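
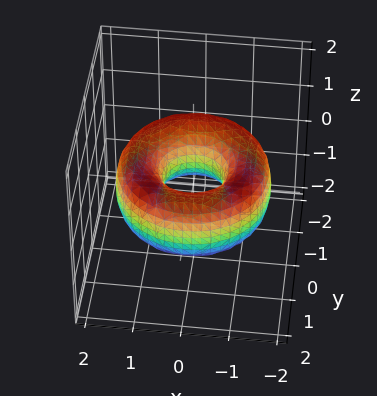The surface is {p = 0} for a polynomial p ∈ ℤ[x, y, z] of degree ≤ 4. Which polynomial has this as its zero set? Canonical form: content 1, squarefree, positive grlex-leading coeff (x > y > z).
x^4 + 2*x^2*y^2 + y^4 - 3*x^2 - 3*y^2 + 2*z^2 + 1

1. Degree: no degree-3 surface has this shape, so deg p = 4.
2. Symmetries: rotational symmetry about the z-axis ⇒ p depends on x, y only through x² + y².
3. Reading off the gridlines: it misses every integer gridline on the z-axis; a circular section at z = 0 has radius between 0 and 1.
4. Assembling these constraints gives the stated polynomial.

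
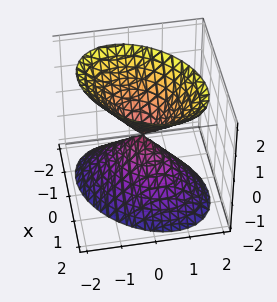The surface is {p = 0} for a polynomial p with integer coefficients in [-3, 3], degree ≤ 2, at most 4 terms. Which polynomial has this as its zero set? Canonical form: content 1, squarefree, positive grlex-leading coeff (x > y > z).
3*x^2 - 2*x*y + 3*y^2 - 2*z^2

I count 2 distinct pieces.
The degree is 2 — no degree-1 surface has this shape.
Reading off the gridlines: it crosses the z-axis at the gridline z = 0; it crosses the x-axis at the gridline x = 0; one y-axis crossing is at y = 0.
The integer polynomial consistent with all of this is the stated p.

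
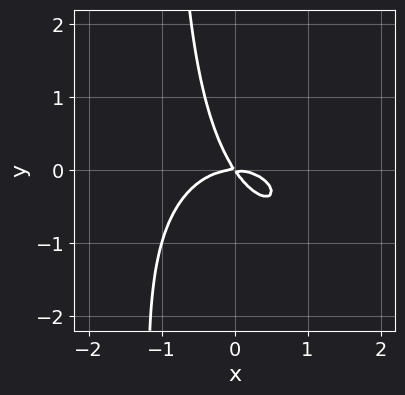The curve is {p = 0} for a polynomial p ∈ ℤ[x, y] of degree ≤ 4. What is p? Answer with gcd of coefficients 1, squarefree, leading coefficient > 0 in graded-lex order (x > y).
2*x^3 + x^2*y + 2*x*y^2 + 3*x*y + 2*y^2

First, deg p = 3. No degree-2 curve has this shape.
Next, from the axis intercepts and sections: one y-axis crossing is at y = 0; it crosses the x-axis at the gridline x = 0.
Finally, the integer polynomial consistent with all of this is the stated p.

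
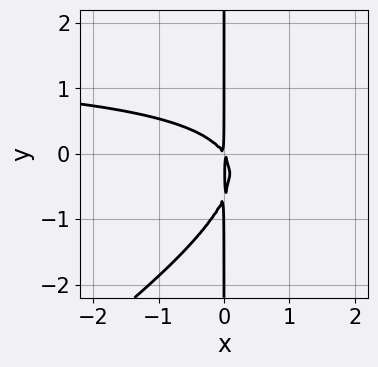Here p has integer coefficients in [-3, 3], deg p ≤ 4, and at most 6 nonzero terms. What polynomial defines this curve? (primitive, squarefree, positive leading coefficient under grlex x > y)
2*x^2*y - 3*x*y^2 - 3*x^2 - 2*x*y

First, the degree is 3 — a generic line meets the curve in up to 3 points.
Then, from the axis intercepts and sections: the visible y-axis segment lies entirely on the curve.
Finally, the integer polynomial consistent with all of this is the stated p.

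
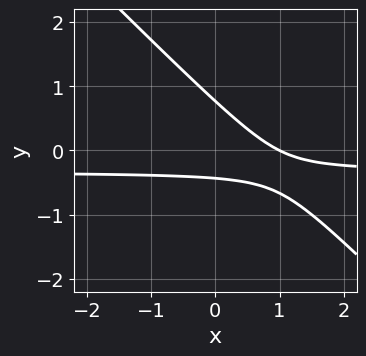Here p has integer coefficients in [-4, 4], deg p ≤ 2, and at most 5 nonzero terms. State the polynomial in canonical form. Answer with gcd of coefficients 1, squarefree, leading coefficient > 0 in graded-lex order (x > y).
First, degree: the shape is more complex than any degree-1 curve, so deg p = 2.
Then, against the integer gridlines: one x-axis crossing is at x = 1.
Finally, these observations pin down the coefficients.

3*x*y + 3*y^2 + x - y - 1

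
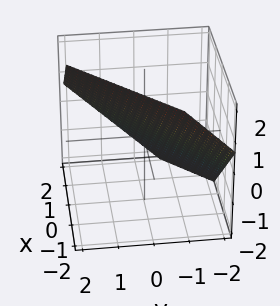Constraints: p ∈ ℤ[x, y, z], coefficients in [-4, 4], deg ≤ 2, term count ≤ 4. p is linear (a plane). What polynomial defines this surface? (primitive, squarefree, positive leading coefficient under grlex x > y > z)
3*x - 3*y + 3*z - 2

Degree: the surface is flat (a plane), so deg p = 1.
Matching integer coefficients to the picture gives p.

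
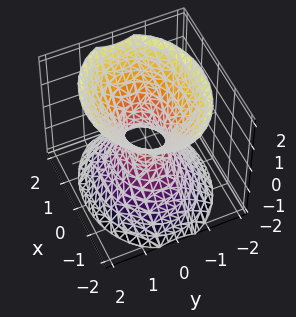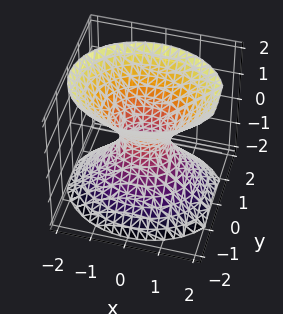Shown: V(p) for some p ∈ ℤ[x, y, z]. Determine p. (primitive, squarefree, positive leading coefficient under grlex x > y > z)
2*x^2 + 3*y^2 - 2*z^2 - 1

First, deg p = 2. One connected sheet with a waist; a quadric.
Next, symmetries: the x ↦ −x reflection is a symmetry, so x appears only in even powers; it's symmetric under y → −y, forcing even powers of y; mirror symmetry z ↦ −z ⇒ only even powers of z.
Next, checking where it meets the axes: the surface avoids every integer z-axis point in the box.
Finally, assembling these constraints gives the stated polynomial.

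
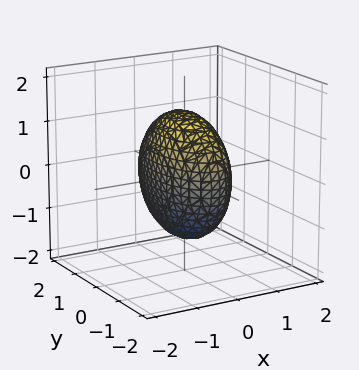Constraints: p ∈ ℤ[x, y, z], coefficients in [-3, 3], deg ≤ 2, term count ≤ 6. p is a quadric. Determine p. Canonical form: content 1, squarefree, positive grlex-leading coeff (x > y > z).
3*x^2 + y^2 + z^2 - 2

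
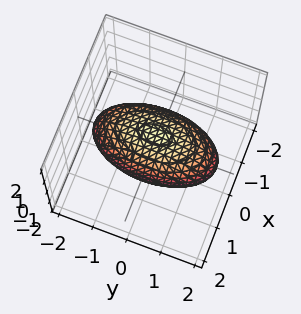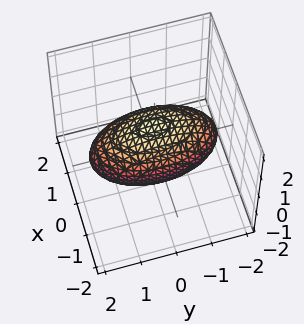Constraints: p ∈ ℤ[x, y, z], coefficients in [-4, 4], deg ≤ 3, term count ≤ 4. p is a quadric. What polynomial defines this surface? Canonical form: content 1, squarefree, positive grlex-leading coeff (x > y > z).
3*x^2 + y^2 + 3*z^2 - 3

1. The degree is 2 — bounded and convex; a quadric.
2. Symmetries: it's symmetric under y → −y, forcing even powers of y; mirror symmetry x ↦ −x ⇒ only even powers of x; it's symmetric under z → −z, forcing even powers of z.
3. Observable constraints: among the integer gridlines, it crosses the z-axis at z ∈ {-1, 1}; among the integer gridlines, it crosses the x-axis at x ∈ {-1, 1}.
4. Together with the visible shape, these determine p as stated.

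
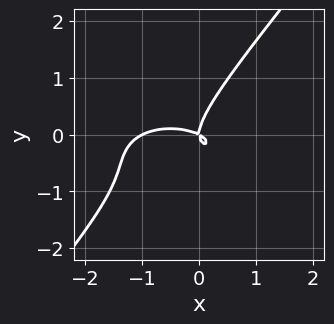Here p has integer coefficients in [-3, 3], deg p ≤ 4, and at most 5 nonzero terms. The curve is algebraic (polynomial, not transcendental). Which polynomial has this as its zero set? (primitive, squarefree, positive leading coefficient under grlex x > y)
x^3 + 3*x*y^2 - 3*y^3 + x^2 + 2*x*y

The degree is 3 — no degree-2 curve has this shape.
From the axis intercepts and sections: it crosses the y-axis at the gridline y = 0; among the integer gridlines, it crosses the x-axis at x ∈ {-1, 0}.
Fitting integer coefficients to these (and the overall shape) gives p.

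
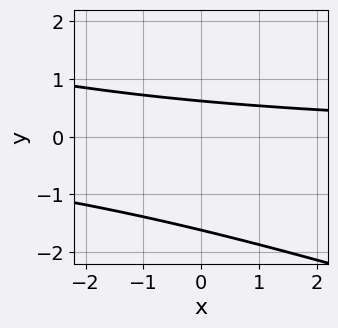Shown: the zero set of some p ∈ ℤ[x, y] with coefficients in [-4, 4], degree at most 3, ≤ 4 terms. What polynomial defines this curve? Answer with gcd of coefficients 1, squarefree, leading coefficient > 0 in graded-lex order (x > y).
x*y + 3*y^2 + 3*y - 3

(a) Degree: no degree-1 curve has this shape, so deg p = 2.
(b) Observable constraints: the curve avoids every integer x-axis point in the box.
(c) Matching integer coefficients to the picture gives p.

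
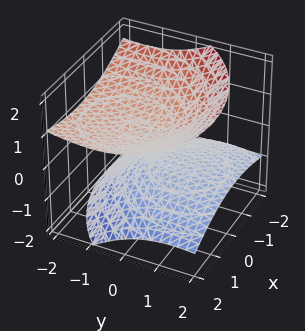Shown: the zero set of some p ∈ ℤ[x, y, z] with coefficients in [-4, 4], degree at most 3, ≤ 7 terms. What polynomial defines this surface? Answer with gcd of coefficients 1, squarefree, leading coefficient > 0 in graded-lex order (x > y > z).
x^2 - x*z + y^2 + 2*y*z - 3*z^2 + 1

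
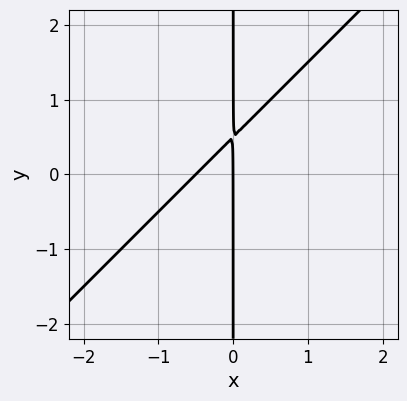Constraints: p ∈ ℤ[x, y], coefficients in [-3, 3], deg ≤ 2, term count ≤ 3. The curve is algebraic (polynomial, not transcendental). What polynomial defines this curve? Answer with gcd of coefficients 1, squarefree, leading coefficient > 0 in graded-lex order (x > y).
(a) The degree is 2 — a generic line meets the curve in up to 2 points.
(b) Reading off the gridlines: the visible y-axis segment lies entirely on the curve; it meets the x-axis at x = 0 (among the integer gridlines).
(c) Solving for integer coefficients yields p as stated.

2*x^2 - 2*x*y + x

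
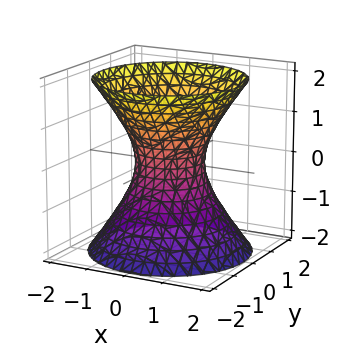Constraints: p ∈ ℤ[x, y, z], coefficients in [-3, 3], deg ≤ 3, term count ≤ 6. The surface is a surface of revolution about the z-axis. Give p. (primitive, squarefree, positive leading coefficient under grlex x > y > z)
First, the degree is 2 — no degree-1 surface has this shape.
Next, by symmetry, every cross-section ⟂ z is a circle, so x, y appear only via x² + y².
Then, checking where it meets the axes: a circular section at z = -1 has radius between 1 and 2; it misses every integer gridline on the z-axis.
Finally, matching integer coefficients to the picture gives p.

3*x^2 + 3*y^2 - 2*z^2 - 2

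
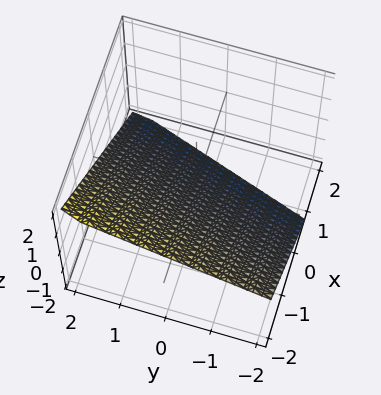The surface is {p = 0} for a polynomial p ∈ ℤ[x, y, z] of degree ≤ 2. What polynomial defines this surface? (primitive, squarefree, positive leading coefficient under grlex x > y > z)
3*x - y + 3*z + 2

1. Degree: the surface is flat (a plane), so deg p = 1.
2. Reading off the gridlines: it crosses the y-axis at the gridline y = 2.
3. Assembling these constraints gives the stated polynomial.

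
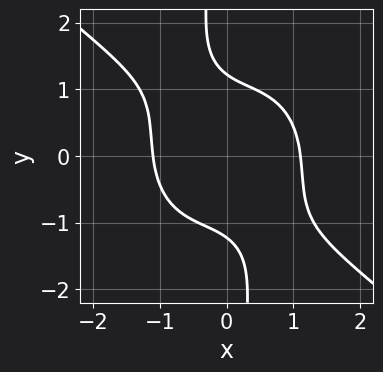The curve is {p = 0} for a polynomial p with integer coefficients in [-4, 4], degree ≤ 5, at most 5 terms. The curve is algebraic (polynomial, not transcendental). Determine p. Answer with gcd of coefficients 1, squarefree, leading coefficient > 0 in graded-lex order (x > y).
2*x^4 + x^3*y + 2*x*y^3 + 2*y^2 - 3

(a) deg p = 4. A generic line meets the curve in up to 4 points.
(b) Putting this together gives p.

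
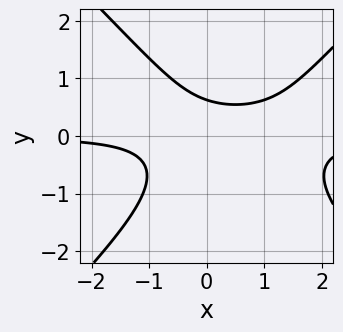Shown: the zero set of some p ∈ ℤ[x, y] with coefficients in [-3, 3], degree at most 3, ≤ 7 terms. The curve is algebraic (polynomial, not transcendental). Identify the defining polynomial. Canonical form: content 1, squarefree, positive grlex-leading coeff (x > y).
3*x^2*y - 3*y^3 - 3*x*y - 2*y + 2

(a) The degree is 3 — the shape is more complex than any degree-2 curve.
(b) Reading off the gridlines: the curve avoids every integer x-axis point in the box.
(c) Solving for integer coefficients yields p as stated.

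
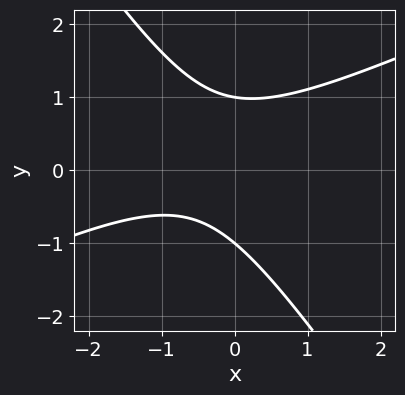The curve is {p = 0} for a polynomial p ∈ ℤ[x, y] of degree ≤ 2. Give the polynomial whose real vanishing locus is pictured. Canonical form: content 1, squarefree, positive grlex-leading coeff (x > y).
2*x^2 - 3*x*y - 3*y^2 + 2*x + 3

The degree is 2 — a generic line meets the curve in up to 2 points.
Against the integer gridlines: the y-axis gridline crossings are at y ∈ {-1, 1}; it misses every integer gridline on the x-axis.
Putting this together gives p.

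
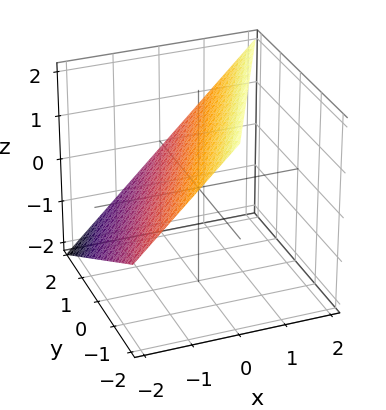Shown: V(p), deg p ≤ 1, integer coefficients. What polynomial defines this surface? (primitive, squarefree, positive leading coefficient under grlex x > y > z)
First, the degree is 1 — every cross-section is a straight line — this is a plane.
Then, from the visible intercepts: it crosses the z-axis at the gridline z = 1; it meets the y-axis at y = 2 (among the integer gridlines); it meets the x-axis at x = -1 (among the integer gridlines).
Finally, putting this together gives p.

2*x - y - 2*z + 2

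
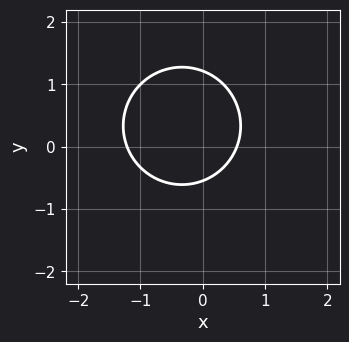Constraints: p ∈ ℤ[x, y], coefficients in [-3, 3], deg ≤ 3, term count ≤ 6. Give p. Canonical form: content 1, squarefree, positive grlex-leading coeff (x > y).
1. Degree: the shape is more complex than any degree-1 curve, so deg p = 2.
2. The integer polynomial consistent with all of this is the stated p.

3*x^2 + 3*y^2 + 2*x - 2*y - 2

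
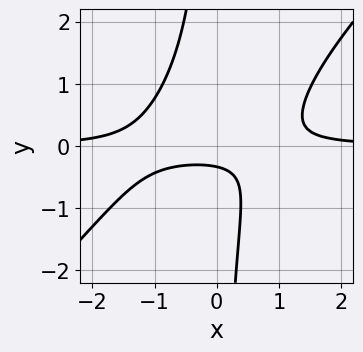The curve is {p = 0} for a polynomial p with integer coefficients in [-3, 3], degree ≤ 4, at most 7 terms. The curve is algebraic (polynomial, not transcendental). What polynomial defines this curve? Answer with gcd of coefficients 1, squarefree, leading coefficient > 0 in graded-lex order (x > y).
deg p = 3. A generic line meets the curve in up to 3 points.
From the visible intercepts: it misses every integer gridline on the x-axis.
Matching integer coefficients to the picture gives p.

3*x^2*y - 3*x*y^2 + x*y - 3*y - 1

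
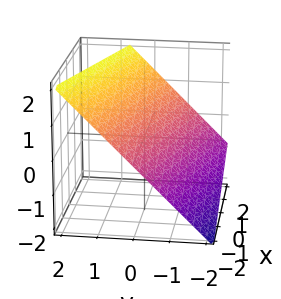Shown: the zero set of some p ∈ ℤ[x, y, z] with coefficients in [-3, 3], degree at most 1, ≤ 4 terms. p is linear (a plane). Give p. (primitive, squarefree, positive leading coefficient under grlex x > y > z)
1. Degree: every cross-section is a straight line — this is a plane, so deg p = 1.
2. Checking where it meets the axes: one x-axis crossing is at x = -2.
3. Fitting integer coefficients to these (and the overall shape) gives p.

x + 3*y - 3*z + 2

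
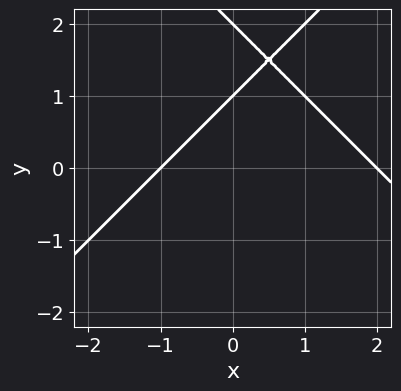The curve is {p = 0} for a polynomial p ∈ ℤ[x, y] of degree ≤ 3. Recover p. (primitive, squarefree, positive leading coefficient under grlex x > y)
x^2 - y^2 - x + 3*y - 2

1. Degree: the shape is more complex than any degree-1 curve, so deg p = 2.
2. Against the integer gridlines: the x-axis gridline crossings are at x ∈ {-1, 2}; among the integer gridlines, it crosses the y-axis at y ∈ {1, 2}.
3. Fitting integer coefficients to these (and the overall shape) gives p.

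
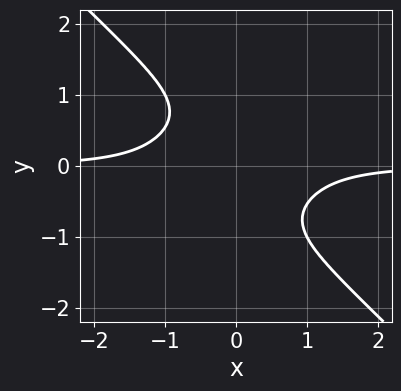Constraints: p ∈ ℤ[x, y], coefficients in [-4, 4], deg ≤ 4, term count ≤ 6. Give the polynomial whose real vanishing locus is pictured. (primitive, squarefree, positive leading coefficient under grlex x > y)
x^3*y + y^4 + x*y + 1

First, the degree is 4 — a generic line meets the curve in up to 4 points.
Then, reading off the gridlines: no x-intercept at any integer in the box; it misses every integer gridline on the y-axis.
Finally, the integer polynomial consistent with all of this is the stated p.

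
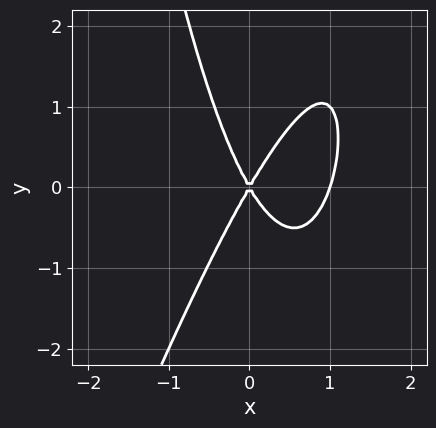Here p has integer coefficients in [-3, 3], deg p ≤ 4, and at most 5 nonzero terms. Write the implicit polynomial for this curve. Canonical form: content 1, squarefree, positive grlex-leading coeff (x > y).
3*x^3 - x^2*y - 3*x^2 + y^2

1. deg p = 3. No degree-2 curve has this shape.
2. From the axis intercepts and sections: it meets the y-axis at y = 0 (among the integer gridlines); the x-axis gridline crossings are at x ∈ {0, 1}.
3. These observations pin down the coefficients.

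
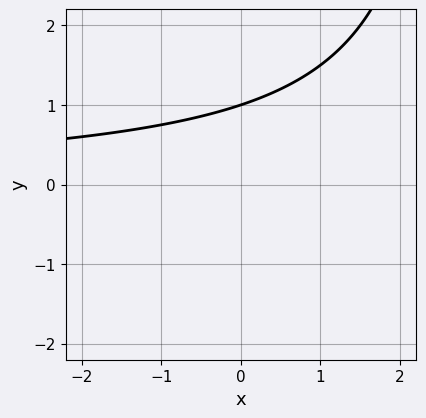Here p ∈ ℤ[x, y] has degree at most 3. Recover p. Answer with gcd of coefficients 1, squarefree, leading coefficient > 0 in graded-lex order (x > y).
First, deg p = 2. The shape is more complex than any degree-1 curve.
Next, reading off the gridlines: it crosses the y-axis at the gridline y = 1; it misses every integer gridline on the x-axis.
Finally, solving for integer coefficients yields p as stated.

x*y - 3*y + 3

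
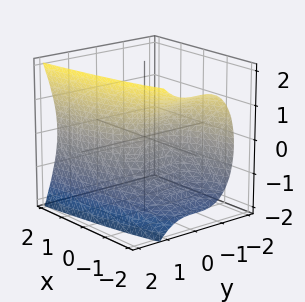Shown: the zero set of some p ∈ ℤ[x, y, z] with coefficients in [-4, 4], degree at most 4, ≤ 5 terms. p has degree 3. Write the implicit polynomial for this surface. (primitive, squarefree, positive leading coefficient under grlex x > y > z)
2*y^3 - 2*z^2 - 3*x - 1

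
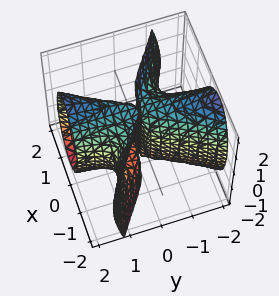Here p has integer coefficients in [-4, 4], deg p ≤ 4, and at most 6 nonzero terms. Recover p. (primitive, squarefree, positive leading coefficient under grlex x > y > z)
First, deg p = 3.
Next, observable constraints: it meets the y-axis at y = 0 (among the integer gridlines); the visible z-axis segment lies entirely on the surface.
Finally, these observations pin down the coefficients.

2*x^3 + 2*x^2*y - 2*x*y^2 + y*z^2 - 2*y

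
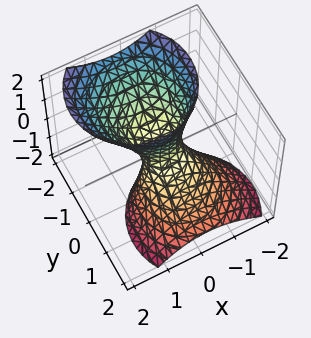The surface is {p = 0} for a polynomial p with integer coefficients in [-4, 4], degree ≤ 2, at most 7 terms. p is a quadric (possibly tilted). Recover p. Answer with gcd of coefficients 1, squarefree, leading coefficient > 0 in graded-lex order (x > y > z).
3*x^2 - x*z + 3*y^2 + 3*y*z - z^2 - 1

(a) Degree: a generic line meets the surface in up to 2 points, so deg p = 2.
(b) Against the integer gridlines: no z-intercept at any integer in the box.
(c) These observations pin down the coefficients.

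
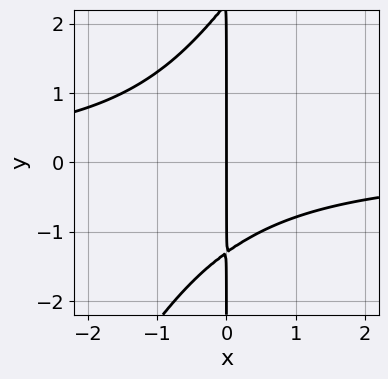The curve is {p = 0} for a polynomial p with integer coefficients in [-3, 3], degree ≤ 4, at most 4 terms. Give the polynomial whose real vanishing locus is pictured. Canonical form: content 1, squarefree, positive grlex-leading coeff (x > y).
2*x^2*y - x*y^2 + x*y + 3*x

The degree is 3 — the shape is more complex than any degree-2 curve.
Against the integer gridlines: one x-axis crossing is at x = 0; every point of the y-axis in the box is on the curve.
These observations pin down the coefficients.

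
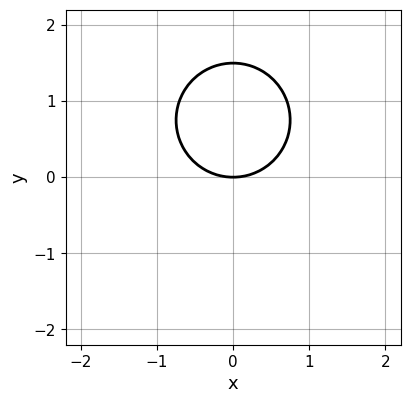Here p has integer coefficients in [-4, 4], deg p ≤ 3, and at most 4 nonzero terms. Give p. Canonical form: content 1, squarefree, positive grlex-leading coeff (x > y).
2*x^2 + 2*y^2 - 3*y

(a) The degree is 2 — a generic line meets the curve in up to 2 points.
(b) Symmetries: the x ↦ −x reflection is a symmetry, so x appears only in even powers.
(c) From the visible intercepts: it crosses the x-axis at the gridline x = 0; one y-axis crossing is at y = 0.
(d) Fitting integer coefficients to these (and the overall shape) gives p.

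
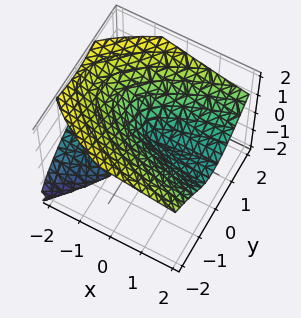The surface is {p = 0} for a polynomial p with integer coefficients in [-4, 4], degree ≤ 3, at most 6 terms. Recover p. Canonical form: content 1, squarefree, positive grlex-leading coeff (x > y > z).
y*z^2 - 2*z^3 - 3*x*z + 3*y^2 - 2*y*z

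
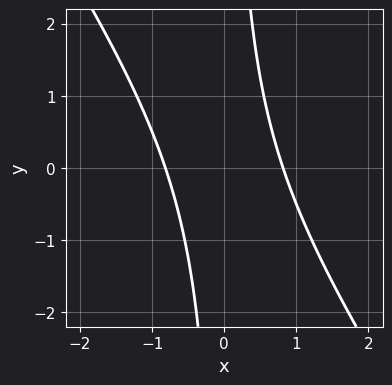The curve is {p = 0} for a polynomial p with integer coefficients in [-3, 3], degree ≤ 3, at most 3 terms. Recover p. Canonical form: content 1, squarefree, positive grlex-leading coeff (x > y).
deg p = 2. No degree-1 curve has this shape.
Observable constraints: no y-intercept at any integer in the box.
Matching integer coefficients to the picture gives p.

3*x^2 + 2*x*y - 2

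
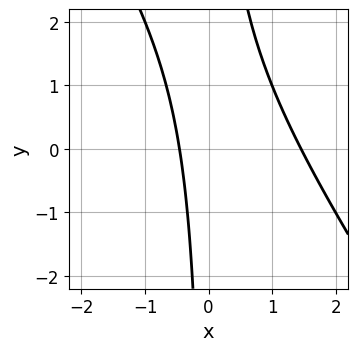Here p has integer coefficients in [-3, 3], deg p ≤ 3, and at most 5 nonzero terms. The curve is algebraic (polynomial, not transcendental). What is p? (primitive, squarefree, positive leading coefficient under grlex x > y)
First, degree: a generic line meets the curve in up to 2 points, so deg p = 2.
Then, from the visible intercepts: the curve avoids every integer y-axis point in the box.
Finally, fitting integer coefficients to these (and the overall shape) gives p.

3*x^2 + 2*x*y - 3*x - 2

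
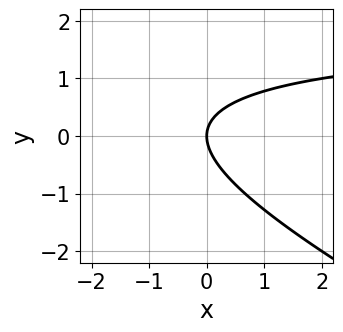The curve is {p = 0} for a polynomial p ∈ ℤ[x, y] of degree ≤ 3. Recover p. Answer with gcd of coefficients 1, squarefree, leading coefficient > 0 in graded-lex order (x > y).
(a) deg p = 2. The shape is more complex than any degree-1 curve.
(b) From the visible intercepts: one x-axis crossing is at x = 0; it crosses the y-axis at the gridline y = 0.
(c) The integer polynomial consistent with all of this is the stated p.

x*y + 2*y^2 - 2*x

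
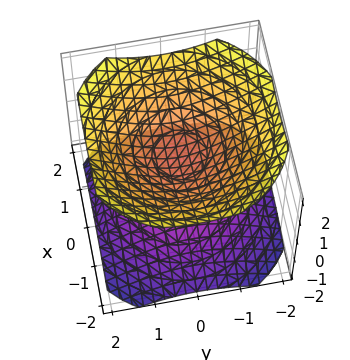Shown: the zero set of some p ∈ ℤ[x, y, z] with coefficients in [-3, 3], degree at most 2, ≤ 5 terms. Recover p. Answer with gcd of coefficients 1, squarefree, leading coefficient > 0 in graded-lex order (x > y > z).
1. I count 2 distinct pieces. Treating them together as one polynomial.
2. The degree is 2 — two separate bowl-shaped sheets opening away from each other; a quadric.
3. Symmetries: it's symmetric under z → −z, forcing even powers of z; rotational symmetry about the z-axis ⇒ p depends on x, y only through x² + y².
4. Reading off the gridlines: a circular section at z = -1 has radius exactly 1; no x-intercept at any integer in the box.
5. Matching integer coefficients to the picture gives p.

2*x^2 + 2*y^2 - 3*z^2 + 1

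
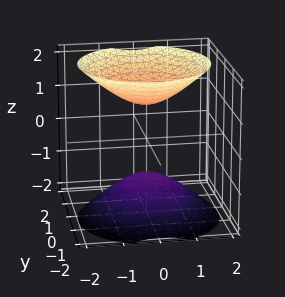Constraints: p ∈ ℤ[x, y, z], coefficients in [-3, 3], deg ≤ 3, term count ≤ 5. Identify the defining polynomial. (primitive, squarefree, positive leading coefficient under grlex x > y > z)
The picture has 2 separate pieces.
deg p = 2.
Reading off the gridlines: the z-axis gridline crossings are at z ∈ {-1, 1}; it misses every integer gridline on the y-axis; no x-intercept at any integer in the box.
These observations pin down the coefficients.

3*x^2 + 3*y^2 - y*z - 3*z^2 + 3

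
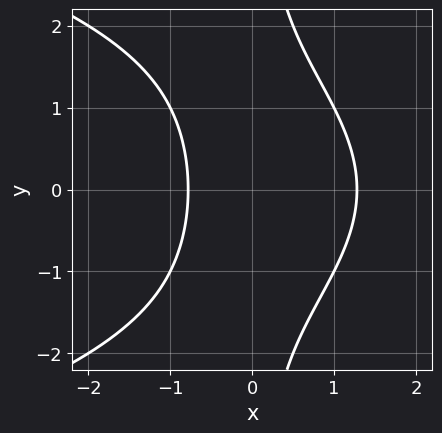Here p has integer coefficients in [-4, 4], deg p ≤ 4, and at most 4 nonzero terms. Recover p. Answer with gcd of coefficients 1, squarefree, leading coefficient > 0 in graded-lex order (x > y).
1. The degree is 3 — no degree-2 curve has this shape.
2. Symmetries: it's symmetric under y → −y, forcing even powers of y.
3. Observable constraints: the curve avoids every integer y-axis point in the box.
4. Matching integer coefficients to the picture gives p.

x*y^2 + 2*x^2 - x - 2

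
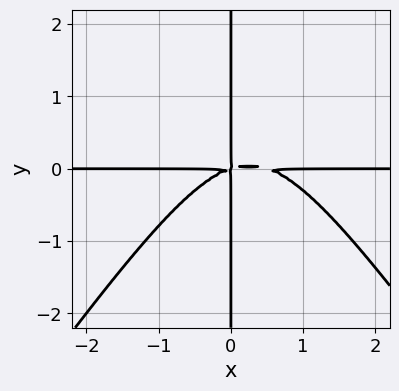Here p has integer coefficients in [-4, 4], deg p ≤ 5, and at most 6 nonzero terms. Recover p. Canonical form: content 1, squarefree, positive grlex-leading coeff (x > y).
2*x^3*y - x*y^3 - x^2*y + 3*x*y^2

(a) deg p = 4. The shape is more complex than any degree-3 curve.
(b) Against the integer gridlines: every point of the y-axis in the box is on the curve; the visible x-axis segment lies entirely on the curve.
(c) Assembling these constraints gives the stated polynomial.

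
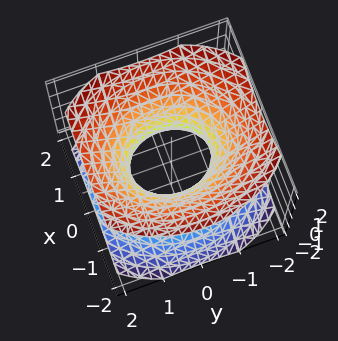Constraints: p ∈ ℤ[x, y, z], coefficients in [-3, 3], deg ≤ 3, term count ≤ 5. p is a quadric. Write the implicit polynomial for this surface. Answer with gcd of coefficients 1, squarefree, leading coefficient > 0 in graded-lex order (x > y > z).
3*x^2 + 2*y^2 - 3*z^2 - 2

Degree: an hourglass — one-sheet hyperboloid; a quadric, so deg p = 2.
Symmetries: the x ↦ −x reflection is a symmetry, so x appears only in even powers; mirror symmetry y ↦ −y ⇒ only even powers of y; it's symmetric under z → −z, forcing even powers of z.
From the axis intercepts and sections: among the integer gridlines, it crosses the y-axis at y ∈ {-1, 1}; it misses every integer gridline on the z-axis.
Fitting integer coefficients to these (and the overall shape) gives p.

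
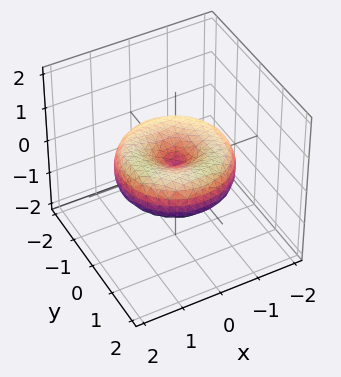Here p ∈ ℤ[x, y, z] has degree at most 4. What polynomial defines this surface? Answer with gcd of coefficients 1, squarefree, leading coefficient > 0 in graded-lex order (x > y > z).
x^4 + 2*x^2*y^2 + y^4 - 2*x^2 - 2*y^2 + 3*z^2

(a) deg p = 4. The shape is more complex than any degree-3 surface.
(b) Symmetries: rotational symmetry about the z-axis ⇒ p depends on x, y only through x² + y².
(c) Against the integer gridlines: one y-axis crossing is at y = 0; one z-axis crossing is at z = 0; a circular section at z = 0 has radius between 1 and 2.
(d) Solving for integer coefficients yields p as stated.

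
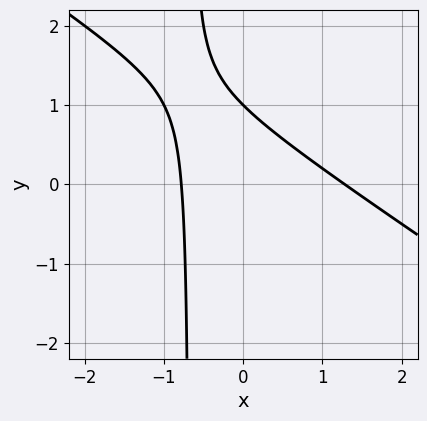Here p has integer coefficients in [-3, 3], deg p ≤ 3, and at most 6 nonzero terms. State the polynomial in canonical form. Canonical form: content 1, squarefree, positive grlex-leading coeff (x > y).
2*x^2 + 3*x*y - x + 2*y - 2

1. deg p = 2.
2. Checking where it meets the axes: one y-axis crossing is at y = 1.
3. These observations pin down the coefficients.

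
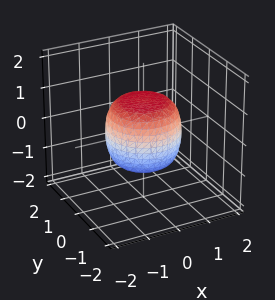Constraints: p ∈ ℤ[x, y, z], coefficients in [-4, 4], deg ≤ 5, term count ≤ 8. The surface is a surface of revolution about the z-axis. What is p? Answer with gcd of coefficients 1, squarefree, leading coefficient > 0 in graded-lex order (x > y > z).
2*x^4 + 4*x^2*y^2 + 2*y^4 - x^2 - y^2 + 2*z^2 - 2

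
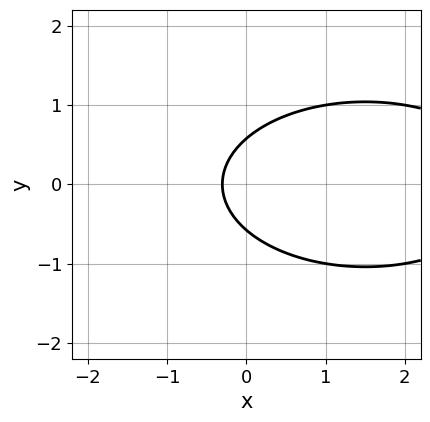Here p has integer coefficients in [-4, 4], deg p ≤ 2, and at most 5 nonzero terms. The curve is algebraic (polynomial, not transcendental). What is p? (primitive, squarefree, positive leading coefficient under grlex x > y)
Degree: a generic line meets the curve in up to 2 points, so deg p = 2.
Symmetries: the y ↦ −y reflection is a symmetry, so y appears only in even powers.
The integer polynomial consistent with all of this is the stated p.

x^2 + 3*y^2 - 3*x - 1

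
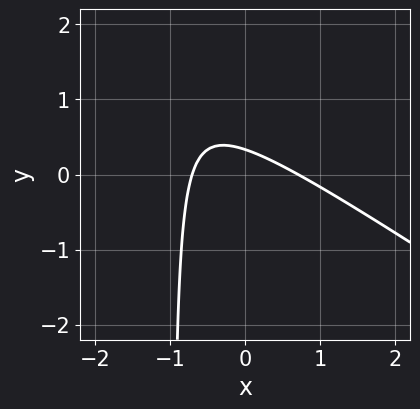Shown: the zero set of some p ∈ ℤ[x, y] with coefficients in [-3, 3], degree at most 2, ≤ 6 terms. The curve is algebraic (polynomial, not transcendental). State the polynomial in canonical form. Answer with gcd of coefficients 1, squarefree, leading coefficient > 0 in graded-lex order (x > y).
deg p = 2. A generic line meets the curve in up to 2 points.
Putting this together gives p.

2*x^2 + 3*x*y + 3*y - 1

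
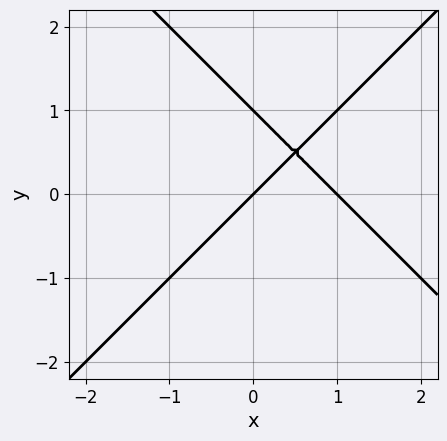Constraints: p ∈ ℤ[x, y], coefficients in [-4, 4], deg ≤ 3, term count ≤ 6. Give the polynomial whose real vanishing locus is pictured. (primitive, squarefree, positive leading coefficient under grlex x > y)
First, deg p = 2. No degree-1 curve has this shape.
Then, from the visible intercepts: among the integer gridlines, it crosses the y-axis at y ∈ {0, 1}; among the integer gridlines, it crosses the x-axis at x ∈ {0, 1}.
Finally, together with the visible shape, these determine p as stated.

x^2 - y^2 - x + y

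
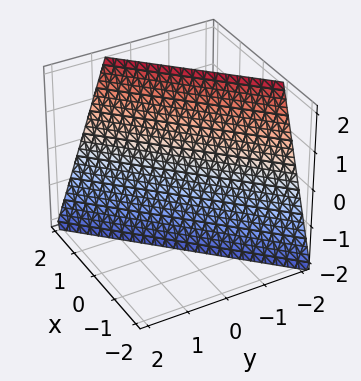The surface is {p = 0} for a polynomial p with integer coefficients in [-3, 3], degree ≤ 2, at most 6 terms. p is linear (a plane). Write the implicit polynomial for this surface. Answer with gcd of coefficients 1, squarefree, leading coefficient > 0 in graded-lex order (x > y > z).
deg p = 1. Every cross-section is a straight line — this is a plane.
From the axis intercepts and sections: it crosses the z-axis at the gridline z = -2.
Together with the visible shape, these determine p as stated.

3*x - 3*y - z - 2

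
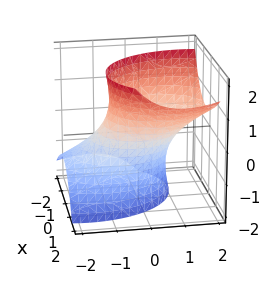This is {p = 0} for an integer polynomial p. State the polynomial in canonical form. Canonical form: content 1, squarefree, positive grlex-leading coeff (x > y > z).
3*x^2 - 2*x*z + 2*y^2 - 3*y*z - z^2 - 3

1. deg p = 2. A generic line meets the surface in up to 2 points.
2. Reading off the gridlines: among the integer gridlines, it crosses the x-axis at x ∈ {-1, 1}; it misses every integer gridline on the z-axis.
3. These observations pin down the coefficients.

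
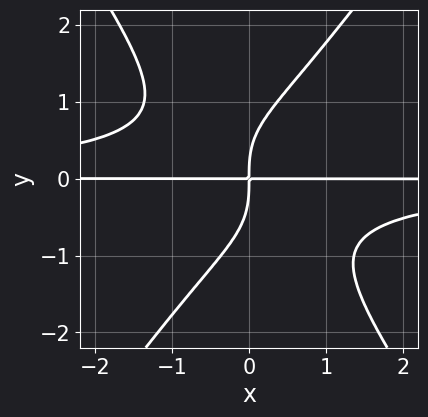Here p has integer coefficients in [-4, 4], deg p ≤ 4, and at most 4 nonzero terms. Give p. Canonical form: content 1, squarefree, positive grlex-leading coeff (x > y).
1. Degree: a generic line meets the curve in up to 4 points, so deg p = 4.
2. Checking where it meets the axes: the visible x-axis segment lies entirely on the curve.
3. Putting this together gives p.

2*x^2*y^2 - y^4 + 2*x*y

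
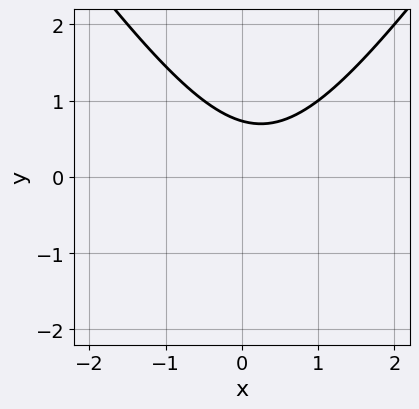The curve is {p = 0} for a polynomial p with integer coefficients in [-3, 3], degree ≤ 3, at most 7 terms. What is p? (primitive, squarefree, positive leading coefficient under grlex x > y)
Degree: the shape is more complex than any degree-1 curve, so deg p = 2.
From the visible intercepts: the curve avoids every integer x-axis point in the box.
These observations pin down the coefficients.

2*x^2 - y^2 - x - 2*y + 2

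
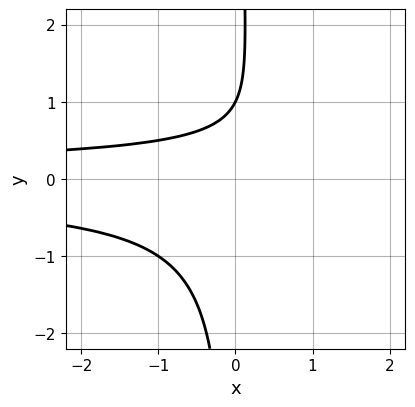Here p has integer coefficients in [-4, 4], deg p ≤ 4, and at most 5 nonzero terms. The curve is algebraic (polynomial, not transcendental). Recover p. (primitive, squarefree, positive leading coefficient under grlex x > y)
2*x*y^2 - y + 1

deg p = 3. No degree-2 curve has this shape.
Against the integer gridlines: it crosses the y-axis at the gridline y = 1; it misses every integer gridline on the x-axis.
Assembling these constraints gives the stated polynomial.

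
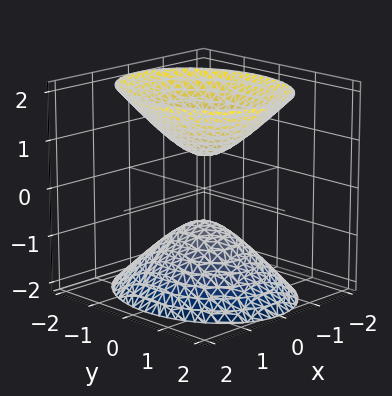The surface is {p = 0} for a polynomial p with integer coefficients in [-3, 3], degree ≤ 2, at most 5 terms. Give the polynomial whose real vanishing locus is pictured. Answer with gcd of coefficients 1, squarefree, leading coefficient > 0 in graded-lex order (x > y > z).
1. There are 2 components.
2. deg p = 2.
3. Symmetries: mirror symmetry z ↦ −z ⇒ only even powers of z; the x ↦ −x reflection is a symmetry, so x appears only in even powers; mirror symmetry y ↦ −y ⇒ only even powers of y.
4. From the axis intercepts and sections: no x-intercept at any integer in the box; no y-intercept at any integer in the box.
5. Solving for integer coefficients yields p as stated.

3*x^2 + 2*y^2 - 2*z^2 + 1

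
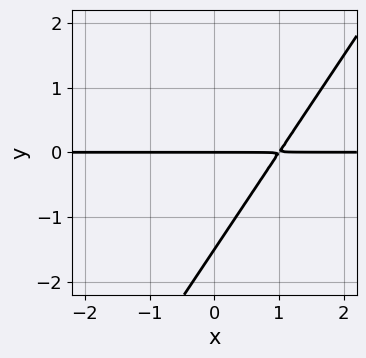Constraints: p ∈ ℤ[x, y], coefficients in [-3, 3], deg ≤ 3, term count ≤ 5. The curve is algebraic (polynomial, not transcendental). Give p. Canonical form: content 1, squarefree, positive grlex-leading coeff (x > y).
3*x*y - 2*y^2 - 3*y

The degree is 2 — no degree-1 curve has this shape.
Checking where it meets the axes: the visible x-axis segment lies entirely on the curve; it meets the y-axis at y = 0 (among the integer gridlines).
Together with the visible shape, these determine p as stated.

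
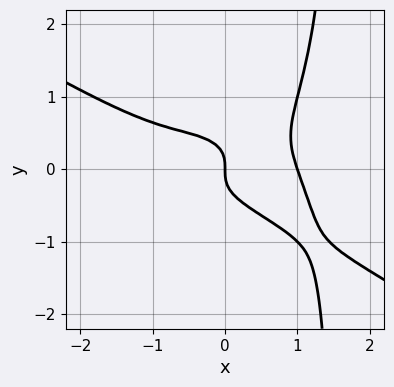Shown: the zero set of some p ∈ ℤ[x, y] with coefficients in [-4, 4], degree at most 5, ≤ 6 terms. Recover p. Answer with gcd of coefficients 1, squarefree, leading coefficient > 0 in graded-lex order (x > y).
deg p = 4. A generic line meets the curve in up to 4 points.
Checking where it meets the axes: among the integer gridlines, it crosses the x-axis at x ∈ {0, 1}; it meets the y-axis at y = 0 (among the integer gridlines).
The integer polynomial consistent with all of this is the stated p.

x^4 + x^3*y + 2*x*y^3 - 3*y^3 - x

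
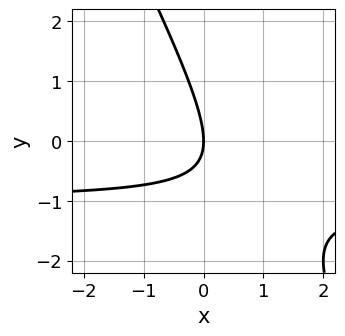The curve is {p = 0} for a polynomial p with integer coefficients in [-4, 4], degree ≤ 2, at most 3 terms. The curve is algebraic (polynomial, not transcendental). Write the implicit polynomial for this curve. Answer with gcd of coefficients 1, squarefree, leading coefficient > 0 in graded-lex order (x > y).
1. deg p = 2. The shape is more complex than any degree-1 curve.
2. From the axis intercepts and sections: it crosses the x-axis at the gridline x = 0; it meets the y-axis at y = 0 (among the integer gridlines).
3. The integer polynomial consistent with all of this is the stated p.

2*x*y + y^2 + 2*x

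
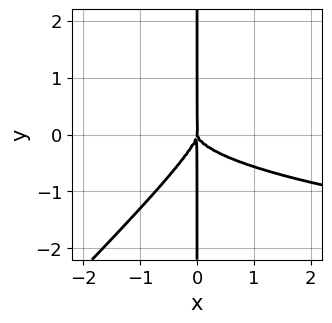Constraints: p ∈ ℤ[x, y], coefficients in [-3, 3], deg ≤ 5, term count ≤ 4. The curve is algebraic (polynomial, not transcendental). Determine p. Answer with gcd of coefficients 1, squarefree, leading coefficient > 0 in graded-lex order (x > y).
The degree is 4 — the shape is more complex than any degree-3 curve.
Against the integer gridlines: it meets the x-axis at x = 0 (among the integer gridlines); the visible y-axis segment lies entirely on the curve.
Solving for integer coefficients yields p as stated.

2*x^2*y^2 - 2*x*y^3 - x^3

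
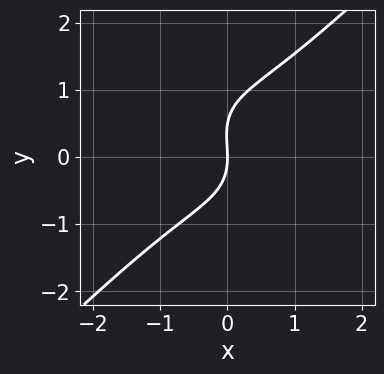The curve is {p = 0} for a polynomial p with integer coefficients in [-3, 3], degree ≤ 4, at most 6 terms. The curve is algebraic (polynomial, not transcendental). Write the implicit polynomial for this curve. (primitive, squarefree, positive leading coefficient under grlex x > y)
2*x^3 - 2*y^3 + y^2 + 3*x

1. The degree is 3 — a generic line meets the curve in up to 3 points.
2. Checking where it meets the axes: it crosses the x-axis at the gridline x = 0; it crosses the y-axis at the gridline y = 0.
3. Putting this together gives p.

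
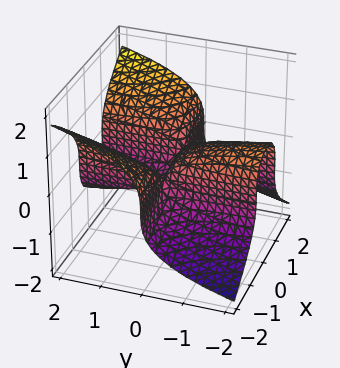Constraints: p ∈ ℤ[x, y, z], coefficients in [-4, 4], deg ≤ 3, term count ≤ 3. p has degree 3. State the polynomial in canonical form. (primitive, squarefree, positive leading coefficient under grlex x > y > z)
2*x^2*y - 3*z^3 - y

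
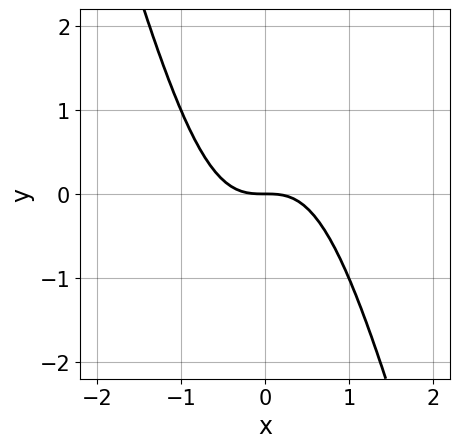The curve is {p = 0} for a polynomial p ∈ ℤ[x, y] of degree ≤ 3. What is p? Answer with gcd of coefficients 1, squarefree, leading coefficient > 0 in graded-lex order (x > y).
3*x^3 + x^2*y + 2*y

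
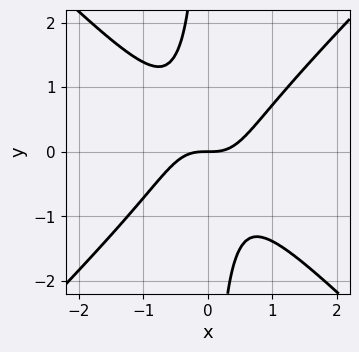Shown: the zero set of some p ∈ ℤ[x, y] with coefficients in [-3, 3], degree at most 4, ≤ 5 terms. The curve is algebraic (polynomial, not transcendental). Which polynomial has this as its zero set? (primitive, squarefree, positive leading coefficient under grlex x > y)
deg p = 3. A generic line meets the curve in up to 3 points.
Reading off the gridlines: it meets the y-axis at y = 0 (among the integer gridlines); it crosses the x-axis at the gridline x = 0.
Fitting integer coefficients to these (and the overall shape) gives p.

3*x^3 - 3*x*y^2 - 2*y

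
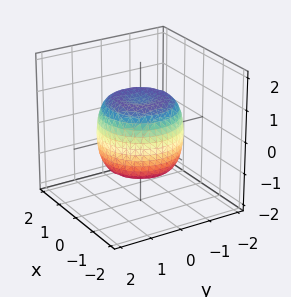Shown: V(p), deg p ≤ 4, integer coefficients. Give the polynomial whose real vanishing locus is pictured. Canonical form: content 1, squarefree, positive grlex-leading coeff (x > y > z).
(a) The degree is 4 — the shape is more complex than any degree-3 surface.
(b) Symmetry: the z-axis is an axis of rotation, so x and y enter only as x² + y².
(c) From the axis intercepts and sections: a circular section at z = -1 has radius exactly 1; the z-axis gridline crossings are at z ∈ {-1, 1}.
(d) Matching integer coefficients to the picture gives p.

x^4 + 2*x^2*y^2 + y^4 - x^2 - y^2 + z^2 - 1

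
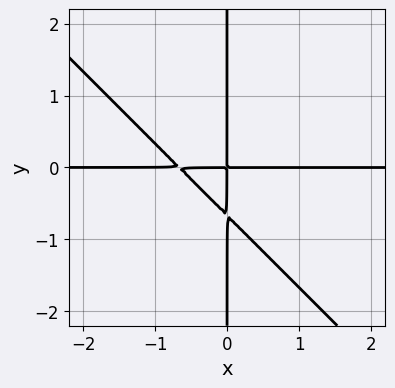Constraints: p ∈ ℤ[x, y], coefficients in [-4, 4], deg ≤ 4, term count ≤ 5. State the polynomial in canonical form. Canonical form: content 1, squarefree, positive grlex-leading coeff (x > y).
3*x^2*y + 3*x*y^2 + 2*x*y

First, deg p = 3.
Next, against the integer gridlines: the visible x-axis segment lies entirely on the curve; every point of the y-axis in the box is on the curve.
Finally, fitting integer coefficients to these (and the overall shape) gives p.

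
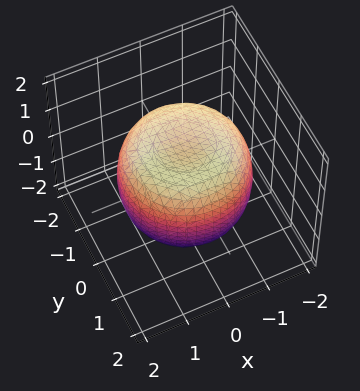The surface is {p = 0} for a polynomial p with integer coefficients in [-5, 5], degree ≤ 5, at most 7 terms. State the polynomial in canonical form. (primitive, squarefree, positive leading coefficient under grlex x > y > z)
2*x^4 + 4*x^2*y^2 + 2*y^4 - 3*x^2 - 3*y^2 + 3*z^2 - 3

First, degree: no degree-3 surface has this shape, so deg p = 4.
Then, symmetry: every cross-section ⟂ z is a circle, so x, y appear only via x² + y².
Then, from the visible intercepts: a circular section at z = 0 has radius between 1 and 2; among the integer gridlines, it crosses the z-axis at z ∈ {-1, 1}.
Finally, the integer polynomial consistent with all of this is the stated p.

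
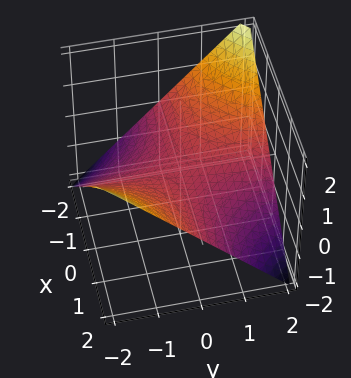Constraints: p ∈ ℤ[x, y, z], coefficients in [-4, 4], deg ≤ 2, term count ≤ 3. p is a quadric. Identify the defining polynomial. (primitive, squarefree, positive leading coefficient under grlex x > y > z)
x*y + 2*z

First, the degree is 2 — a saddle surface; a quadric.
Next, checking where it meets the axes: it crosses the z-axis at the gridline z = 0; the visible x-axis segment lies entirely on the surface; every point of the y-axis in the box is on the surface.
Finally, together with the visible shape, these determine p as stated.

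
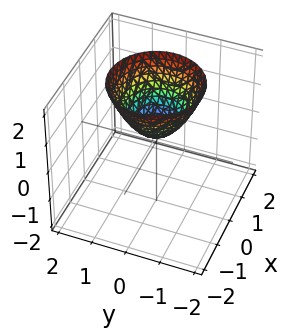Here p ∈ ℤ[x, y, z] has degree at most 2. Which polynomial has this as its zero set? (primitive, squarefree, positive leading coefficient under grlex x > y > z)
The degree is 2 — no degree-1 surface has this shape.
Symmetries: rotational symmetry about the z-axis ⇒ p depends on x, y only through x² + y².
From the visible intercepts: the surface avoids every integer y-axis point in the box; the surface avoids every integer x-axis point in the box; a circular section at z = 2 has radius between 1 and 2.
The integer polynomial consistent with all of this is the stated p.

3*x^2 + 3*y^2 - 3*z + 1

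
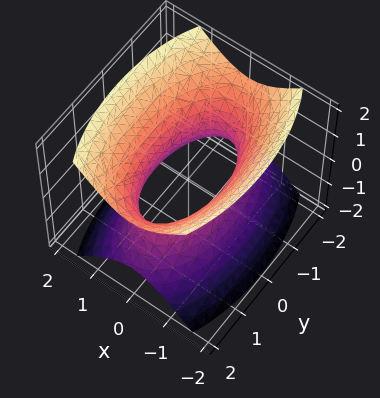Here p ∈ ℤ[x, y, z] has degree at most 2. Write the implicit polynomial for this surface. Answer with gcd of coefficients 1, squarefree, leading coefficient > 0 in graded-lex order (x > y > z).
1. deg p = 2. An hourglass — one-sheet hyperboloid; a quadric.
2. Symmetries: the x ↦ −x reflection is a symmetry, so x appears only in even powers; mirror symmetry y ↦ −y ⇒ only even powers of y; mirror symmetry z ↦ −z ⇒ only even powers of z.
3. From the axis intercepts and sections: the surface avoids every integer z-axis point in the box.
4. The integer polynomial consistent with all of this is the stated p.

3*x^2 + y^2 - 2*z^2 - 2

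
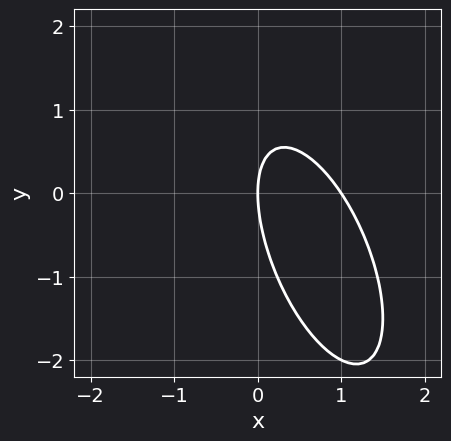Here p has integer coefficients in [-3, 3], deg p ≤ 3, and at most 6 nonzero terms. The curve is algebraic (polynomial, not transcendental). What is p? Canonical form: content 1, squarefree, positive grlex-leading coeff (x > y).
First, deg p = 2. The shape is more complex than any degree-1 curve.
Next, observable constraints: among the integer gridlines, it crosses the x-axis at x ∈ {0, 1}; it meets the y-axis at y = 0 (among the integer gridlines).
Finally, assembling these constraints gives the stated polynomial.

3*x^2 + 2*x*y + y^2 - 3*x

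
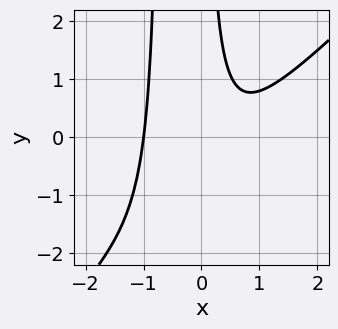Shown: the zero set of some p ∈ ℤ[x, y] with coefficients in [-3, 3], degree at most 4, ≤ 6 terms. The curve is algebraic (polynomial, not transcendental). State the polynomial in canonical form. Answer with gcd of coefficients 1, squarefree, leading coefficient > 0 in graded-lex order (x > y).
3*x^3 - 3*x^2*y - 2*x*y - x + 2

1. Degree: no degree-2 curve has this shape, so deg p = 3.
2. Reading off the gridlines: no y-intercept at any integer in the box; it meets the x-axis at x = -1 (among the integer gridlines).
3. Putting this together gives p.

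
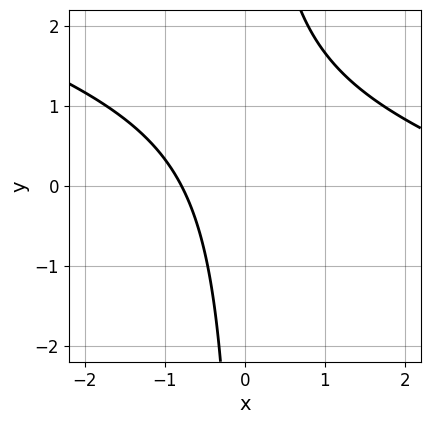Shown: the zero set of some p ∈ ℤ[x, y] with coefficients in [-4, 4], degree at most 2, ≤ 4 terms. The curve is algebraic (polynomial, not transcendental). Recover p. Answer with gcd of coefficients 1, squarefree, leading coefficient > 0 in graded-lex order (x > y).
x^2 + 3*x*y - 3*x - 3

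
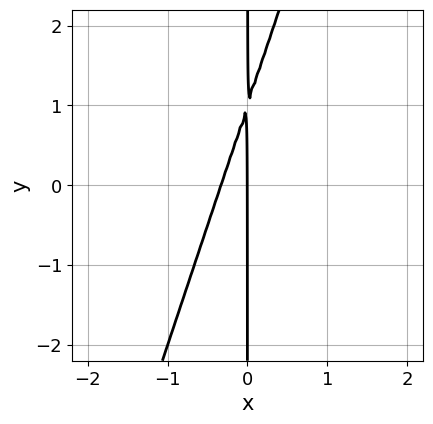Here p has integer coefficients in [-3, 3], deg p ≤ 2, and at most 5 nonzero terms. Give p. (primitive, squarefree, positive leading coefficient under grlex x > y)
3*x^2 - x*y + x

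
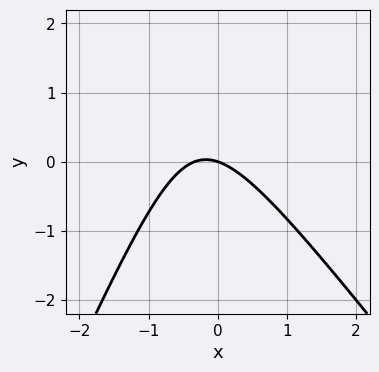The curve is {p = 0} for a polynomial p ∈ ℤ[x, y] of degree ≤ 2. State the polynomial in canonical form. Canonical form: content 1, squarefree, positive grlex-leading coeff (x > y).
3*x^2 + x*y - y^2 + x + 3*y

Degree: the shape is more complex than any degree-1 curve, so deg p = 2.
Observable constraints: it crosses the x-axis at the gridline x = 0; one y-axis crossing is at y = 0.
Matching integer coefficients to the picture gives p.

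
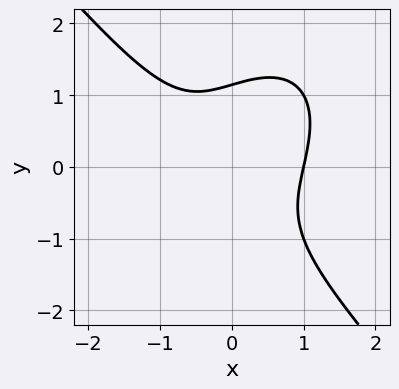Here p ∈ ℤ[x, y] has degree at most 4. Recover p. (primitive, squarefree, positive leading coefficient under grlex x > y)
3*x^3 + 2*y^3 - 2*x*y - 3

(a) deg p = 3. A generic line meets the curve in up to 3 points.
(b) Checking where it meets the axes: it crosses the x-axis at the gridline x = 1.
(c) Solving for integer coefficients yields p as stated.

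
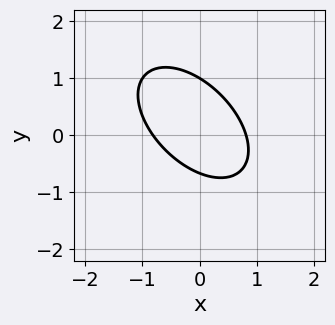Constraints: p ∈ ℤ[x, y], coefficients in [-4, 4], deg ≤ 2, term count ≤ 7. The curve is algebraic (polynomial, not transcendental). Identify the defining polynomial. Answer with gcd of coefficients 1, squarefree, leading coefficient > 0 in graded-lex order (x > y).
3*x^2 + 3*x*y + 3*y^2 - y - 2

deg p = 2. A generic line meets the curve in up to 2 points.
Checking where it meets the axes: one y-axis crossing is at y = 1.
Fitting integer coefficients to these (and the overall shape) gives p.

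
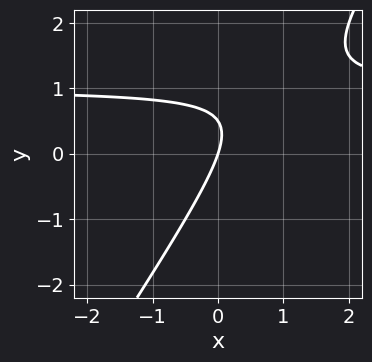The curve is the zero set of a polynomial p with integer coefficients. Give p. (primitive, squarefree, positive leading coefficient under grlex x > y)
(a) The degree is 2 — no degree-1 curve has this shape.
(b) Reading off the gridlines: one y-axis crossing is at y = 0; one x-axis crossing is at x = 0.
(c) Putting this together gives p.

3*x*y - 2*y^2 - 3*x + y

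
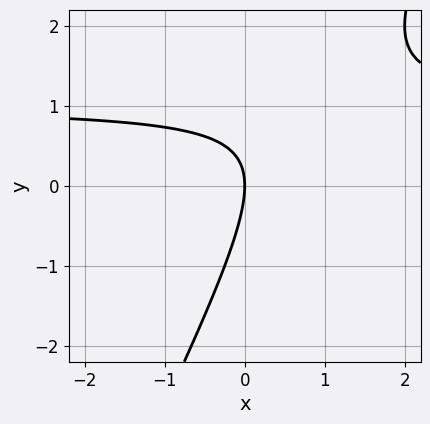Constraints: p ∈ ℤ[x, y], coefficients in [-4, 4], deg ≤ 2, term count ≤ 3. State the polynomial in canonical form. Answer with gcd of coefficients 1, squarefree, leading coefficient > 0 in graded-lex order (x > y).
First, deg p = 2.
Next, from the axis intercepts and sections: one x-axis crossing is at x = 0; it meets the y-axis at y = 0 (among the integer gridlines).
Finally, the integer polynomial consistent with all of this is the stated p.

2*x*y - y^2 - 2*x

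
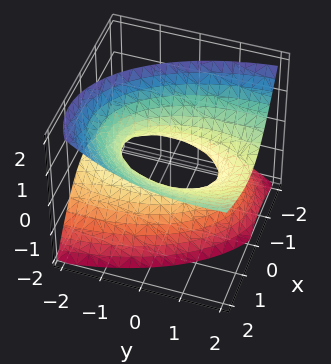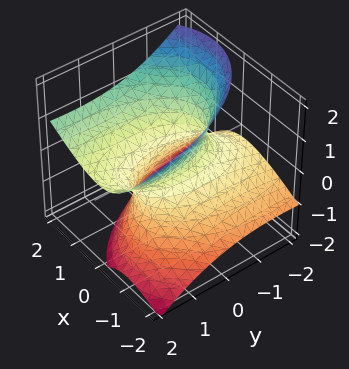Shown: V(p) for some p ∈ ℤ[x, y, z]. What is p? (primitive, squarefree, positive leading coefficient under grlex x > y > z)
3*x^2 - 3*x*z + y^2 - 3*y*z - 3*z^2 - 2

(a) The degree is 2 — a generic line meets the surface in up to 2 points.
(b) Against the integer gridlines: no z-intercept at any integer in the box.
(c) Assembling these constraints gives the stated polynomial.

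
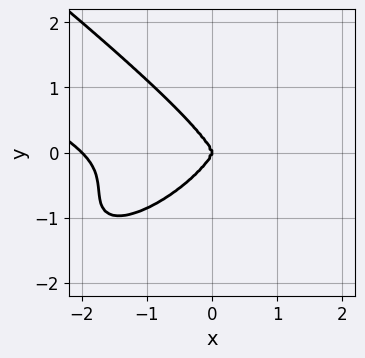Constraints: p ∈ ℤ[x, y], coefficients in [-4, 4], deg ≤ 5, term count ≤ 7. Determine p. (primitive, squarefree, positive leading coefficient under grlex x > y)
x^4 + x^3*y - 2*x^2*y^2 + 3*y^4 + 2*x^3

First, deg p = 4. The shape is more complex than any degree-3 curve.
Next, observable constraints: one y-axis crossing is at y = 0; the x-axis gridline crossings are at x ∈ {-2, 0}.
Finally, fitting integer coefficients to these (and the overall shape) gives p.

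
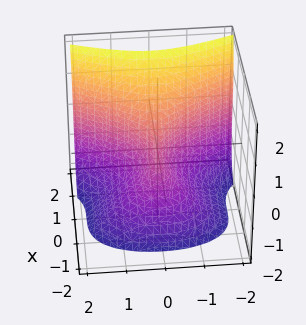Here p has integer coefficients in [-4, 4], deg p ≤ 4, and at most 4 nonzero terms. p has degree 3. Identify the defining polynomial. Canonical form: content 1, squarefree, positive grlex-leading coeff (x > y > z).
3*x^3 - z^3 - 3*y^2

First, deg p = 3. The shape is more complex than any degree-2 surface.
Then, checking where it meets the axes: one x-axis crossing is at x = 0; one z-axis crossing is at z = 0; one y-axis crossing is at y = 0.
Finally, putting this together gives p.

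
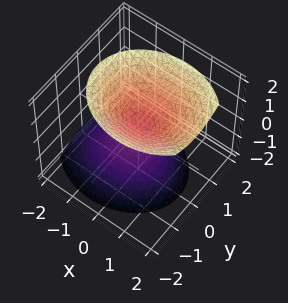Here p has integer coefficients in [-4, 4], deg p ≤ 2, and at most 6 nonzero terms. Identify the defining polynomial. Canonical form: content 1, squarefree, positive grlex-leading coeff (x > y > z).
2*x^2 - x*z + 3*y^2 - 2*z^2 + 1

First, I count 2 distinct pieces. Treating them together as one polynomial.
Next, degree: a generic line meets the surface in up to 2 points, so deg p = 2.
Then, against the integer gridlines: the surface avoids every integer x-axis point in the box; the surface avoids every integer y-axis point in the box.
Finally, together with the visible shape, these determine p as stated.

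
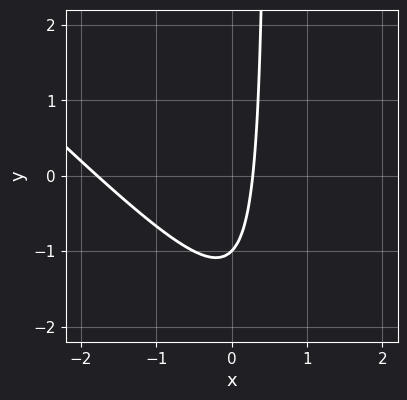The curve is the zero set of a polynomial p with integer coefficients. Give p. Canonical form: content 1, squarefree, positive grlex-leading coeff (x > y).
2*x^2 + 2*x*y + 3*x - y - 1

(a) Degree: a generic line meets the curve in up to 2 points, so deg p = 2.
(b) From the axis intercepts and sections: it crosses the y-axis at the gridline y = -1.
(c) Matching integer coefficients to the picture gives p.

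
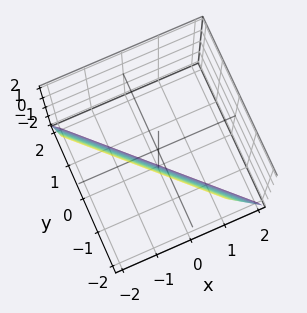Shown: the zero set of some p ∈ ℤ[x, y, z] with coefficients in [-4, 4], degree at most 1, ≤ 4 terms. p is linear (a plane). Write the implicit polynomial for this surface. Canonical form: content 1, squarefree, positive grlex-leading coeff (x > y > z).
3*x + 3*y + z + 2

(a) deg p = 1. The surface is flat (a plane).
(b) Checking where it meets the axes: it crosses the z-axis at the gridline z = -2.
(c) Together with the visible shape, these determine p as stated.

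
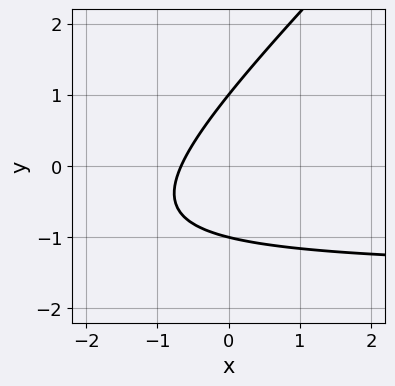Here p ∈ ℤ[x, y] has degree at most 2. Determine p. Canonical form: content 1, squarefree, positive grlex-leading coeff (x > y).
2*x*y - 2*y^2 + 3*x + 2

The degree is 2 — the shape is more complex than any degree-1 curve.
Against the integer gridlines: the y-axis gridline crossings are at y ∈ {-1, 1}.
Solving for integer coefficients yields p as stated.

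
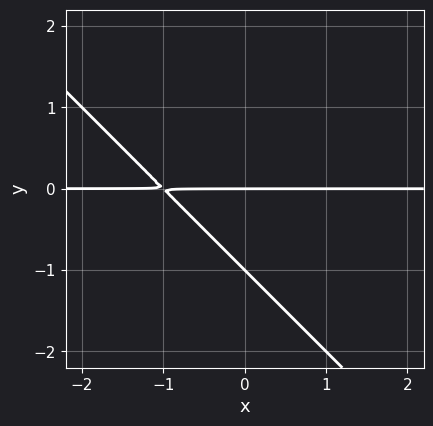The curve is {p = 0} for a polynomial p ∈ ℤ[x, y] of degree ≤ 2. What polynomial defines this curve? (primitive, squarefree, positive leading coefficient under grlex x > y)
x*y + y^2 + y

Degree: a generic line meets the curve in up to 2 points, so deg p = 2.
Checking where it meets the axes: the y-axis gridline crossings are at y ∈ {-1, 0}; the visible x-axis segment lies entirely on the curve.
Solving for integer coefficients yields p as stated.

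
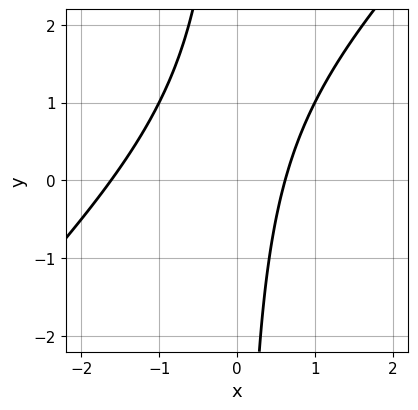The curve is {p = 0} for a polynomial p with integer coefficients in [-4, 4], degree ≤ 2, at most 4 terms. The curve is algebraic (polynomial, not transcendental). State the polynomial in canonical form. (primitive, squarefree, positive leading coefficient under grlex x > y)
x^2 - x*y + x - 1

First, degree: a generic line meets the curve in up to 2 points, so deg p = 2.
Then, reading off the gridlines: the curve avoids every integer y-axis point in the box.
Finally, the integer polynomial consistent with all of this is the stated p.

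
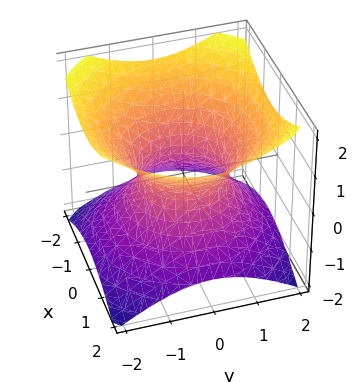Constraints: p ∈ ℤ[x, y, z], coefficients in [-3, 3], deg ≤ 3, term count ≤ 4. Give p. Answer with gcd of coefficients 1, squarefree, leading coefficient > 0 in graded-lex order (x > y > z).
2*x^2 + 2*y^2 - 3*z^2 - 2

(a) Degree: the shape is more complex than any degree-1 surface, so deg p = 2.
(b) Symmetry: the z-axis is an axis of rotation, so x and y enter only as x² + y².
(c) Reading off the gridlines: a circular section at z = 0 has radius exactly 1; among the integer gridlines, it crosses the y-axis at y ∈ {-1, 1}.
(d) The integer polynomial consistent with all of this is the stated p. Check: (-1, 0, 0) on the x-axis lies on the surface, and p(-1, 0, 0) = 0. ✓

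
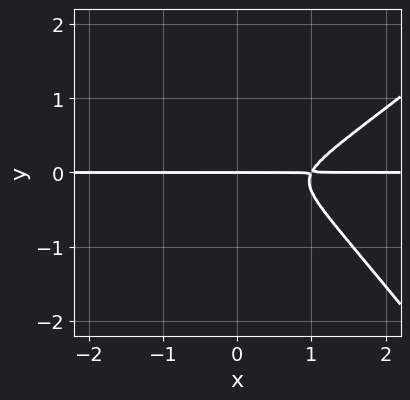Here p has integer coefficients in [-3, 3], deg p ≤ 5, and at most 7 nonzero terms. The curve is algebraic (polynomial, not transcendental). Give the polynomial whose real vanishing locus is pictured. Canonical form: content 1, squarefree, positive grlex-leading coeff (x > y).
2*x^3*y - x^2*y^2 - 2*x*y^3 - 2*x^2*y - 2*y^3

1. The degree is 4 — no degree-3 curve has this shape.
2. From the visible intercepts: one y-axis crossing is at y = 0; every point of the x-axis in the box is on the curve.
3. Matching integer coefficients to the picture gives p.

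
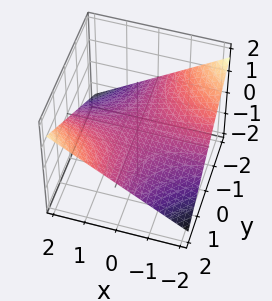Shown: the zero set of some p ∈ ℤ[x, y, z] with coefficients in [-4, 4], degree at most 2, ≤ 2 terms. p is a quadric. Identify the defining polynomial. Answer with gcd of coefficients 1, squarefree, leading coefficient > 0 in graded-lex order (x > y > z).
Degree: a hyperbolic paraboloid; a quadric, so deg p = 2.
Reading off the gridlines: the visible y-axis segment lies entirely on the surface; every point of the x-axis in the box is on the surface.
The integer polynomial consistent with all of this is the stated p.

x*y - 3*z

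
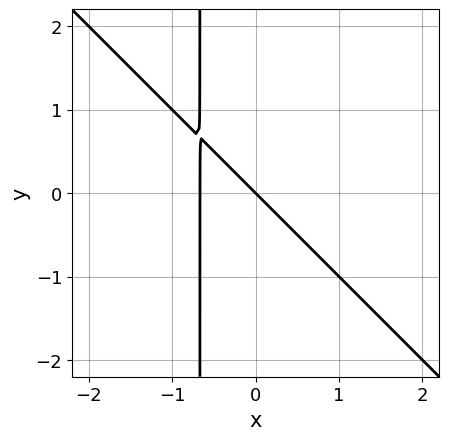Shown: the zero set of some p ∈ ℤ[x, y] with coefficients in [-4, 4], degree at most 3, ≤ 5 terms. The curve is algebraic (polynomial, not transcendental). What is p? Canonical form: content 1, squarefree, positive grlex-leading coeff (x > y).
3*x^2 + 3*x*y + 2*x + 2*y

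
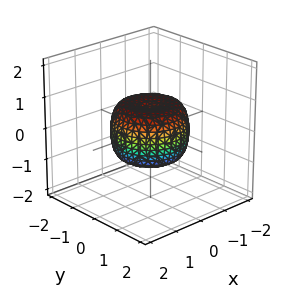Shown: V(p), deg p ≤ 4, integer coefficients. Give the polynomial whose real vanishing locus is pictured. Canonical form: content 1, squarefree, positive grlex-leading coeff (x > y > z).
(a) Degree: the shape is more complex than any degree-3 surface, so deg p = 4.
(b) Symmetries: the z-axis is an axis of rotation, so x and y enter only as x² + y².
(c) Against the integer gridlines: a circular section at z = 0 has radius between 1 and 2.
(d) The integer polynomial consistent with all of this is the stated p.

2*x^4 + 4*x^2*y^2 + 2*y^4 - 2*x^2 - 2*y^2 + 2*z^2 - 1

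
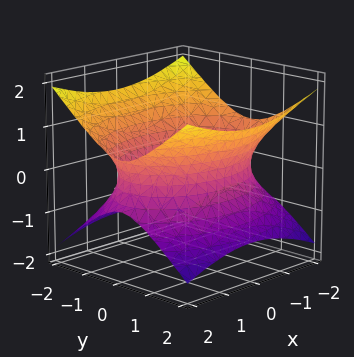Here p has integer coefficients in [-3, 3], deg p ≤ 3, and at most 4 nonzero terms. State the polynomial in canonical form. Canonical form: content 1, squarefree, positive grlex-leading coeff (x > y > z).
(a) The degree is 2 — one connected sheet with a waist; a quadric.
(b) Symmetries: it's symmetric under y → −y, forcing even powers of y; mirror symmetry z ↦ −z ⇒ only even powers of z; mirror symmetry x ↦ −x ⇒ only even powers of x.
(c) From the axis intercepts and sections: no z-intercept at any integer in the box.
(d) Solving for integer coefficients yields p as stated.

x^2 + 2*y^2 - 3*z^2 - 3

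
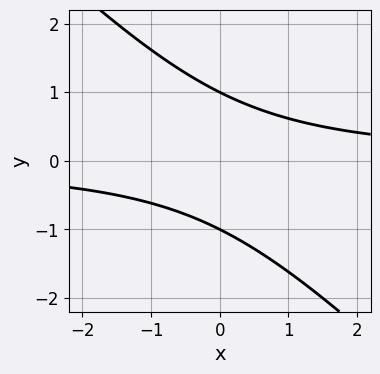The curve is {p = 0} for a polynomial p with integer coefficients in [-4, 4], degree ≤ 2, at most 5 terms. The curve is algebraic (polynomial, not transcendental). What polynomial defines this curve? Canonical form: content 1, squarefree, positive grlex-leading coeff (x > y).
x*y + y^2 - 1

(a) The degree is 2 — a generic line meets the curve in up to 2 points.
(b) Against the integer gridlines: among the integer gridlines, it crosses the y-axis at y ∈ {-1, 1}; it misses every integer gridline on the x-axis.
(c) These observations pin down the coefficients.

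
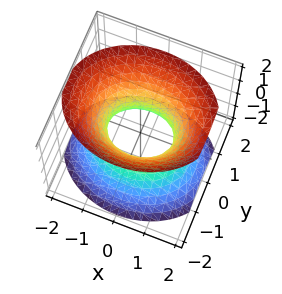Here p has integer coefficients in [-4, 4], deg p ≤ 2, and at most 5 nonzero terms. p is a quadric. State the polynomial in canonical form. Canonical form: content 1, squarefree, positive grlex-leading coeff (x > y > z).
2*x^2 + 3*y^2 - 2*z^2 - 2

First, degree: an hourglass — one-sheet hyperboloid; a quadric, so deg p = 2.
Then, symmetries: it's symmetric under y → −y, forcing even powers of y; mirror symmetry x ↦ −x ⇒ only even powers of x; mirror symmetry z ↦ −z ⇒ only even powers of z.
Next, against the integer gridlines: the surface avoids every integer z-axis point in the box; among the integer gridlines, it crosses the x-axis at x ∈ {-1, 1}.
Finally, solving for integer coefficients yields p as stated.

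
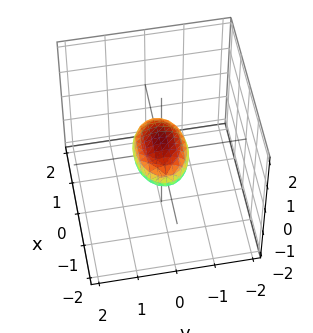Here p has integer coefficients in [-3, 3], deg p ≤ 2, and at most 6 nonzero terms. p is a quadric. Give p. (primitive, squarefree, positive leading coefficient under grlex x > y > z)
First, the degree is 2 — bounded and convex; a quadric.
Then, symmetries: it's symmetric under z → −z, forcing even powers of z; mirror symmetry x ↦ −x ⇒ only even powers of x; mirror symmetry y ↦ −y ⇒ only even powers of y.
Then, from the visible intercepts: the x-axis gridline crossings are at x ∈ {-1, 1}.
Finally, matching integer coefficients to the picture gives p.

x^2 + 2*y^2 + 3*z^2 - 1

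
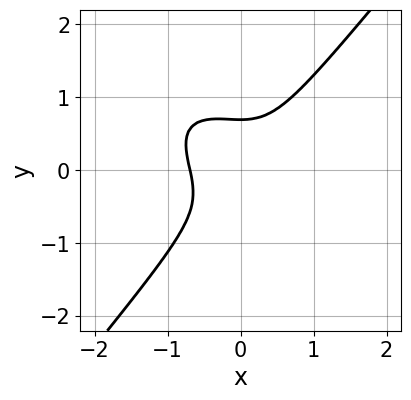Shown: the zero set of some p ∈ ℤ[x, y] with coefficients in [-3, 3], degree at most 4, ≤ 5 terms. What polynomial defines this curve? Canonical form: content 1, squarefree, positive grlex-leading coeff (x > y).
3*x^3 + 2*x^2*y - 3*y^3 + 1

1. deg p = 3. A generic line meets the curve in up to 3 points.
2. Solving for integer coefficients yields p as stated.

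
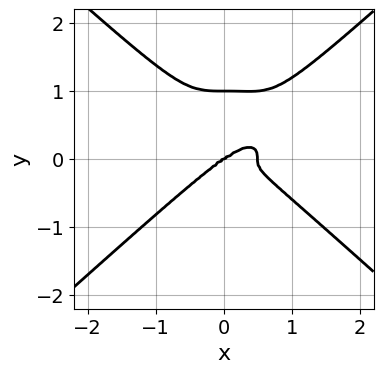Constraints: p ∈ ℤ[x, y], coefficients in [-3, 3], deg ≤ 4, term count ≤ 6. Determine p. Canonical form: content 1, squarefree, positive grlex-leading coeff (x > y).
2*x^4 - 3*y^4 - x^3 + 3*y^3

Degree: no degree-3 curve has this shape, so deg p = 4.
Against the integer gridlines: it meets the x-axis at x = 0 (among the integer gridlines); the y-axis gridline crossings are at y ∈ {0, 1}.
These observations pin down the coefficients.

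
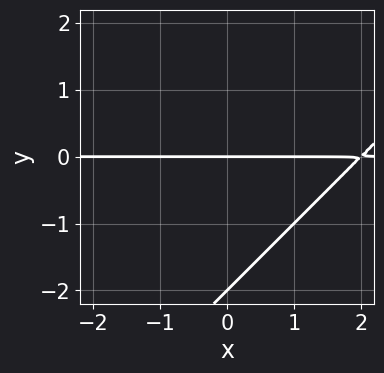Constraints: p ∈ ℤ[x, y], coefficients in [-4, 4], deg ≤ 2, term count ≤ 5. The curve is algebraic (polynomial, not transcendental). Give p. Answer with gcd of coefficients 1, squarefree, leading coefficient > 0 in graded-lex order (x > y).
x*y - y^2 - 2*y

(a) The degree is 2 — no degree-1 curve has this shape.
(b) Observable constraints: every point of the x-axis in the box is on the curve; among the integer gridlines, it crosses the y-axis at y ∈ {-2, 0}.
(c) These observations pin down the coefficients.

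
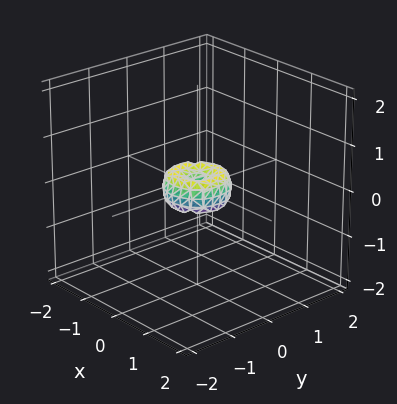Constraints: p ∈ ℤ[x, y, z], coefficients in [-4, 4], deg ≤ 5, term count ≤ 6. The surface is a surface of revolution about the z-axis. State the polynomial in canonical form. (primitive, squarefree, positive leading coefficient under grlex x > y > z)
2*x^4 + 4*x^2*y^2 + 2*y^4 - x^2 - y^2 + z^2

1. deg p = 4. The shape is more complex than any degree-3 surface.
2. Symmetry: the z-axis is an axis of rotation, so x and y enter only as x² + y².
3. Reading off the gridlines: a circular section at z = 0 has radius between 0 and 1; it meets the x-axis at x = 0 (among the integer gridlines); it crosses the z-axis at the gridline z = 0; it meets the y-axis at y = 0 (among the integer gridlines).
4. Putting this together gives p.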